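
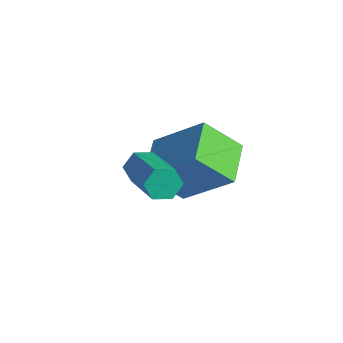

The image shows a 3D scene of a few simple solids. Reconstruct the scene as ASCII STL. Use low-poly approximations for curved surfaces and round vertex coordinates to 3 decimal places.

solid 
facet normal -0.824 0.346 -0.449
outer loop
vertex 1.604 0.838 3.008
vertex 1.333 0.78 3.46
vertex 1.581 1.237 3.357
endloop
endfacet
facet normal 0.566 0.561 -0.604
outer loop
vertex 1.604 0.838 3.008
vertex 1.581 1.237 3.357
vertex 3.218 0.158 3.888
endloop
endfacet
facet normal 0.566 0.560 -0.605
outer loop
vertex 3.218 0.158 3.888
vertex 1.581 1.237 3.357
vertex 3.196 0.557 4.237
endloop
endfacet
facet normal 0.823 -0.347 0.449
outer loop
vertex 3.218 0.158 3.888
vertex 3.196 0.557 4.237
vertex 2.947 0.1 4.34
endloop
endfacet
facet normal -0.825 0.347 -0.447
outer loop
vertex 1.581 1.237 3.357
vertex 1.333 0.78 3.46
vertex 1.311 1.178 3.809
endloop
endfacet
facet normal 0.246 0.931 0.268
outer loop
vertex 1.581 1.237 3.357
vertex 1.311 1.178 3.809
vertex 3.196 0.557 4.237
endloop
endfacet
facet normal 0.246 0.931 0.269
outer loop
vertex 3.196 0.557 4.237
vertex 1.311 1.178 3.809
vertex 2.925 0.498 4.689
endloop
endfacet
facet normal 0.823 -0.348 0.448
outer loop
vertex 3.196 0.557 4.237
vertex 2.925 0.498 4.689
vertex 2.947 0.1 4.34
endloop
endfacet
facet normal -0.823 0.348 -0.449
outer loop
vertex 1.311 1.178 3.809
vertex 1.333 0.78 3.46
vertex 1.062 0.722 3.912
endloop
endfacet
facet normal -0.319 0.371 0.872
outer loop
vertex 1.311 1.178 3.809
vertex 1.062 0.722 3.912
vertex 2.925 0.498 4.689
endloop
endfacet
facet normal -0.319 0.371 0.872
outer loop
vertex 2.925 0.498 4.689
vertex 1.062 0.722 3.912
vertex 2.676 0.042 4.792
endloop
endfacet
facet normal 0.823 -0.348 0.449
outer loop
vertex 2.925 0.498 4.689
vertex 2.676 0.042 4.792
vertex 2.947 0.1 4.34
endloop
endfacet
facet normal -0.823 0.347 -0.449
outer loop
vertex 1.062 0.722 3.912
vertex 1.333 0.78 3.46
vertex 1.084 0.323 3.563
endloop
endfacet
facet normal -0.566 -0.560 0.605
outer loop
vertex 1.062 0.722 3.912
vertex 1.084 0.323 3.563
vertex 2.676 0.042 4.792
endloop
endfacet
facet normal -0.566 -0.561 0.604
outer loop
vertex 2.676 0.042 4.792
vertex 1.084 0.323 3.563
vertex 2.699 -0.357 4.443
endloop
endfacet
facet normal 0.824 -0.346 0.449
outer loop
vertex 2.676 0.042 4.792
vertex 2.699 -0.357 4.443
vertex 2.947 0.1 4.34
endloop
endfacet
facet normal -0.823 0.348 -0.448
outer loop
vertex 1.084 0.323 3.563
vertex 1.333 0.78 3.46
vertex 1.355 0.382 3.111
endloop
endfacet
facet normal -0.246 -0.931 -0.269
outer loop
vertex 1.084 0.323 3.563
vertex 1.355 0.382 3.111
vertex 2.699 -0.357 4.443
endloop
endfacet
facet normal -0.246 -0.931 -0.269
outer loop
vertex 2.699 -0.357 4.443
vertex 1.355 0.382 3.111
vertex 2.969 -0.298 3.991
endloop
endfacet
facet normal 0.825 -0.347 0.447
outer loop
vertex 2.699 -0.357 4.443
vertex 2.969 -0.298 3.991
vertex 2.947 0.1 4.34
endloop
endfacet
facet normal -0.823 0.348 -0.449
outer loop
vertex 1.355 0.382 3.111
vertex 1.333 0.78 3.46
vertex 1.604 0.838 3.008
endloop
endfacet
facet normal 0.319 -0.371 -0.872
outer loop
vertex 1.355 0.382 3.111
vertex 1.604 0.838 3.008
vertex 2.969 -0.298 3.991
endloop
endfacet
facet normal 0.319 -0.371 -0.872
outer loop
vertex 2.969 -0.298 3.991
vertex 1.604 0.838 3.008
vertex 3.218 0.158 3.888
endloop
endfacet
facet normal 0.823 -0.348 0.449
outer loop
vertex 2.969 -0.298 3.991
vertex 3.218 0.158 3.888
vertex 2.947 0.1 4.34
endloop
endfacet
facet normal -0.441 -0.550 0.709
outer loop
vertex 1.834 2.199 3.253
vertex 1.005 3.28 3.577
vertex 0.484 1.564 1.921
endloop
endfacet
facet normal 0.591 -0.773 -0.231
outer loop
vertex 1.155 2.4 0.843
vertex 1.834 2.199 3.253
vertex 0.484 1.564 1.921
endloop
endfacet
facet normal -0.442 -0.550 0.709
outer loop
vertex 0.484 1.564 1.921
vertex 1.005 3.28 3.577
vertex -0.344 2.645 2.244
endloop
endfacet
facet normal -0.675 -0.318 -0.666
outer loop
vertex -0.344 2.645 2.244
vertex 1.155 2.4 0.843
vertex 0.484 1.564 1.921
endloop
endfacet
facet normal 0.675 0.318 0.666
outer loop
vertex 1.834 2.199 3.253
vertex 1.676 4.116 2.499
vertex 1.005 3.28 3.577
endloop
endfacet
facet normal 0.592 -0.772 -0.231
outer loop
vertex 2.504 3.035 2.176
vertex 1.834 2.199 3.253
vertex 1.155 2.4 0.843
endloop
endfacet
facet normal 0.675 0.318 0.666
outer loop
vertex 2.504 3.035 2.176
vertex 1.676 4.116 2.499
vertex 1.834 2.199 3.253
endloop
endfacet
facet normal -0.592 0.772 0.231
outer loop
vertex 1.005 3.28 3.577
vertex 1.676 4.116 2.499
vertex -0.344 2.645 2.244
endloop
endfacet
facet normal -0.675 -0.318 -0.666
outer loop
vertex 0.326 3.481 1.167
vertex 1.155 2.4 0.843
vertex -0.344 2.645 2.244
endloop
endfacet
facet normal -0.592 0.772 0.231
outer loop
vertex -0.344 2.645 2.244
vertex 1.676 4.116 2.499
vertex 0.326 3.481 1.167
endloop
endfacet
facet normal 0.441 0.551 -0.709
outer loop
vertex 0.326 3.481 1.167
vertex 2.504 3.035 2.176
vertex 1.155 2.4 0.843
endloop
endfacet
facet normal 0.441 0.550 -0.709
outer loop
vertex 1.676 4.116 2.499
vertex 2.504 3.035 2.176
vertex 0.326 3.481 1.167
endloop
endfacet

endsolid


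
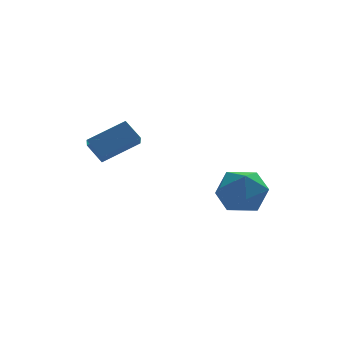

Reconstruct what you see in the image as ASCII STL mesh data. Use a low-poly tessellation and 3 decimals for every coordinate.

solid 
facet normal 0.128 0.806 0.578
outer loop
vertex 2.929 -2.687 -3.065
vertex 2.393 -3.163 -2.282
vertex 3.446 -3.28 -2.352
endloop
endfacet
facet normal 0.671 0.731 0.122
outer loop
vertex 2.929 -2.687 -3.065
vertex 3.446 -3.28 -2.352
vertex 3.702 -3.344 -3.381
endloop
endfacet
facet normal 0.405 0.737 -0.541
outer loop
vertex 2.929 -2.687 -3.065
vertex 3.702 -3.344 -3.381
vertex 2.806 -3.266 -3.946
endloop
endfacet
facet normal -0.302 0.815 -0.494
outer loop
vertex 2.929 -2.687 -3.065
vertex 2.806 -3.266 -3.946
vertex 1.998 -3.154 -3.267
endloop
endfacet
facet normal -0.473 0.858 0.198
outer loop
vertex 2.929 -2.687 -3.065
vertex 1.998 -3.154 -3.267
vertex 2.393 -3.163 -2.282
endloop
endfacet
facet normal 0.968 0.091 0.235
outer loop
vertex 3.702 -3.344 -3.381
vertex 3.446 -3.28 -2.352
vertex 3.642 -4.226 -2.793
endloop
endfacet
facet normal 0.088 0.213 0.973
outer loop
vertex 3.446 -3.28 -2.352
vertex 2.393 -3.163 -2.282
vertex 2.834 -4.114 -2.114
endloop
endfacet
facet normal -0.885 0.299 0.358
outer loop
vertex 2.393 -3.163 -2.282
vertex 1.998 -3.154 -3.267
vertex 1.938 -4.036 -2.679
endloop
endfacet
facet normal -0.608 0.229 -0.761
outer loop
vertex 1.998 -3.154 -3.267
vertex 2.806 -3.266 -3.946
vertex 2.194 -4.1 -3.708
endloop
endfacet
facet normal 0.537 0.101 -0.838
outer loop
vertex 2.806 -3.266 -3.946
vertex 3.702 -3.344 -3.381
vertex 3.247 -4.217 -3.778
endloop
endfacet
facet normal 0.302 -0.815 0.494
outer loop
vertex 2.711 -4.693 -2.995
vertex 3.642 -4.226 -2.793
vertex 2.834 -4.114 -2.114
endloop
endfacet
facet normal -0.405 -0.737 0.541
outer loop
vertex 2.711 -4.693 -2.995
vertex 2.834 -4.114 -2.114
vertex 1.938 -4.036 -2.679
endloop
endfacet
facet normal -0.671 -0.731 -0.122
outer loop
vertex 2.711 -4.693 -2.995
vertex 1.938 -4.036 -2.679
vertex 2.194 -4.1 -3.708
endloop
endfacet
facet normal -0.128 -0.806 -0.578
outer loop
vertex 2.711 -4.693 -2.995
vertex 2.194 -4.1 -3.708
vertex 3.247 -4.217 -3.778
endloop
endfacet
facet normal 0.473 -0.858 -0.198
outer loop
vertex 2.711 -4.693 -2.995
vertex 3.247 -4.217 -3.778
vertex 3.642 -4.226 -2.793
endloop
endfacet
facet normal 0.608 -0.229 0.761
outer loop
vertex 2.834 -4.114 -2.114
vertex 3.642 -4.226 -2.793
vertex 3.446 -3.28 -2.352
endloop
endfacet
facet normal -0.537 -0.101 0.838
outer loop
vertex 1.938 -4.036 -2.679
vertex 2.834 -4.114 -2.114
vertex 2.393 -3.163 -2.282
endloop
endfacet
facet normal -0.968 -0.091 -0.235
outer loop
vertex 2.194 -4.1 -3.708
vertex 1.938 -4.036 -2.679
vertex 1.998 -3.154 -3.267
endloop
endfacet
facet normal -0.088 -0.213 -0.973
outer loop
vertex 3.247 -4.217 -3.778
vertex 2.194 -4.1 -3.708
vertex 2.806 -3.266 -3.946
endloop
endfacet
facet normal 0.885 -0.299 -0.358
outer loop
vertex 3.642 -4.226 -2.793
vertex 3.247 -4.217 -3.778
vertex 3.702 -3.344 -3.381
endloop
endfacet
facet normal -0.448 0.597 0.666
outer loop
vertex -2.159 -1.039 -1.175
vertex -0.708 -0.732 -0.474
vertex -2.046 -0.368 -1.701
endloop
endfacet
facet normal -0.885 -0.186 -0.428
outer loop
vertex -1.612 -0.948 -2.346
vertex -2.159 -1.039 -1.175
vertex -2.046 -0.368 -1.701
endloop
endfacet
facet normal -0.448 0.597 0.665
outer loop
vertex -2.046 -0.368 -1.701
vertex -0.708 -0.732 -0.474
vertex -0.596 -0.062 -1.0
endloop
endfacet
facet normal 0.132 0.780 -0.612
outer loop
vertex -0.596 -0.062 -1.0
vertex -1.612 -0.948 -2.346
vertex -2.046 -0.368 -1.701
endloop
endfacet
facet normal -0.131 -0.779 0.613
outer loop
vertex -2.159 -1.039 -1.175
vertex -0.274 -1.312 -1.119
vertex -0.708 -0.732 -0.474
endloop
endfacet
facet normal -0.884 -0.188 -0.428
outer loop
vertex -1.724 -1.618 -1.82
vertex -2.159 -1.039 -1.175
vertex -1.612 -0.948 -2.346
endloop
endfacet
facet normal -0.131 -0.780 0.612
outer loop
vertex -1.724 -1.618 -1.82
vertex -0.274 -1.312 -1.119
vertex -2.159 -1.039 -1.175
endloop
endfacet
facet normal 0.885 0.187 0.427
outer loop
vertex -0.708 -0.732 -0.474
vertex -0.274 -1.312 -1.119
vertex -0.596 -0.062 -1.0
endloop
endfacet
facet normal 0.131 0.780 -0.612
outer loop
vertex -0.161 -0.641 -1.645
vertex -1.612 -0.948 -2.346
vertex -0.596 -0.062 -1.0
endloop
endfacet
facet normal 0.884 0.187 0.428
outer loop
vertex -0.596 -0.062 -1.0
vertex -0.274 -1.312 -1.119
vertex -0.161 -0.641 -1.645
endloop
endfacet
facet normal 0.448 -0.597 -0.665
outer loop
vertex -0.161 -0.641 -1.645
vertex -1.724 -1.618 -1.82
vertex -1.612 -0.948 -2.346
endloop
endfacet
facet normal 0.448 -0.597 -0.666
outer loop
vertex -0.274 -1.312 -1.119
vertex -1.724 -1.618 -1.82
vertex -0.161 -0.641 -1.645
endloop
endfacet

endsolid


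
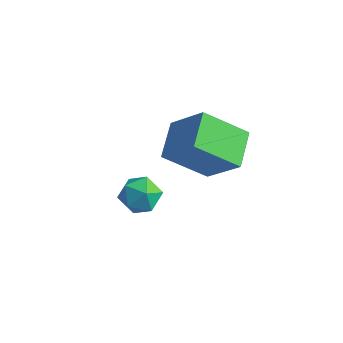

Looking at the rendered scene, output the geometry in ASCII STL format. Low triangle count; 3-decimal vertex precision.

solid 
facet normal 0.447 0.853 -0.270
outer loop
vertex 1.193 -2.462 -2.308
vertex 0.745 -2.061 -1.782
vertex 1.451 -2.36 -1.559
endloop
endfacet
facet normal 0.889 0.299 -0.347
outer loop
vertex 1.193 -2.462 -2.308
vertex 1.451 -2.36 -1.559
vertex 1.547 -3.066 -1.921
endloop
endfacet
facet normal 0.584 -0.166 -0.794
outer loop
vertex 1.193 -2.462 -2.308
vertex 1.547 -3.066 -1.921
vertex 0.899 -3.203 -2.369
endloop
endfacet
facet normal -0.047 0.100 -0.994
outer loop
vertex 1.193 -2.462 -2.308
vertex 0.899 -3.203 -2.369
vertex 0.404 -2.582 -2.283
endloop
endfacet
facet normal -0.132 0.731 -0.670
outer loop
vertex 1.193 -2.462 -2.308
vertex 0.404 -2.582 -2.283
vertex 0.745 -2.061 -1.782
endloop
endfacet
facet normal 0.957 -0.019 0.290
outer loop
vertex 1.547 -3.066 -1.921
vertex 1.451 -2.36 -1.559
vertex 1.316 -3.038 -1.157
endloop
endfacet
facet normal 0.241 0.878 0.414
outer loop
vertex 1.451 -2.36 -1.559
vertex 0.745 -2.061 -1.782
vertex 0.821 -2.417 -1.071
endloop
endfacet
facet normal -0.694 0.680 -0.235
outer loop
vertex 0.745 -2.061 -1.782
vertex 0.404 -2.582 -2.283
vertex 0.173 -2.554 -1.519
endloop
endfacet
facet normal -0.557 -0.339 -0.758
outer loop
vertex 0.404 -2.582 -2.283
vertex 0.899 -3.203 -2.369
vertex 0.269 -3.26 -1.881
endloop
endfacet
facet normal 0.464 -0.771 -0.436
outer loop
vertex 0.899 -3.203 -2.369
vertex 1.547 -3.066 -1.921
vertex 0.975 -3.559 -1.658
endloop
endfacet
facet normal 0.047 -0.100 0.994
outer loop
vertex 0.527 -3.158 -1.132
vertex 1.316 -3.038 -1.157
vertex 0.821 -2.417 -1.071
endloop
endfacet
facet normal -0.584 0.166 0.794
outer loop
vertex 0.527 -3.158 -1.132
vertex 0.821 -2.417 -1.071
vertex 0.173 -2.554 -1.519
endloop
endfacet
facet normal -0.889 -0.299 0.347
outer loop
vertex 0.527 -3.158 -1.132
vertex 0.173 -2.554 -1.519
vertex 0.269 -3.26 -1.881
endloop
endfacet
facet normal -0.447 -0.853 0.270
outer loop
vertex 0.527 -3.158 -1.132
vertex 0.269 -3.26 -1.881
vertex 0.975 -3.559 -1.658
endloop
endfacet
facet normal 0.132 -0.731 0.670
outer loop
vertex 0.527 -3.158 -1.132
vertex 0.975 -3.559 -1.658
vertex 1.316 -3.038 -1.157
endloop
endfacet
facet normal 0.557 0.339 0.758
outer loop
vertex 0.821 -2.417 -1.071
vertex 1.316 -3.038 -1.157
vertex 1.451 -2.36 -1.559
endloop
endfacet
facet normal -0.464 0.771 0.436
outer loop
vertex 0.173 -2.554 -1.519
vertex 0.821 -2.417 -1.071
vertex 0.745 -2.061 -1.782
endloop
endfacet
facet normal -0.957 0.019 -0.290
outer loop
vertex 0.269 -3.26 -1.881
vertex 0.173 -2.554 -1.519
vertex 0.404 -2.582 -2.283
endloop
endfacet
facet normal -0.241 -0.878 -0.414
outer loop
vertex 0.975 -3.559 -1.658
vertex 0.269 -3.26 -1.881
vertex 0.899 -3.203 -2.369
endloop
endfacet
facet normal 0.694 -0.680 0.235
outer loop
vertex 1.316 -3.038 -1.157
vertex 0.975 -3.559 -1.658
vertex 1.547 -3.066 -1.921
endloop
endfacet
facet normal -0.698 -0.051 -0.714
outer loop
vertex -0.218 -0.432 -2.252
vertex -0.837 0.845 -1.738
vertex 0.944 0.619 -3.464
endloop
endfacet
facet normal 0.410 -0.846 -0.341
outer loop
vertex 2.257 0.715 -2.122
vertex -0.218 -0.432 -2.252
vertex 0.944 0.619 -3.464
endloop
endfacet
facet normal -0.698 -0.051 -0.714
outer loop
vertex 0.944 0.619 -3.464
vertex -0.837 0.845 -1.738
vertex 0.325 1.896 -2.95
endloop
endfacet
facet normal 0.587 0.531 -0.612
outer loop
vertex 0.325 1.896 -2.95
vertex 2.257 0.715 -2.122
vertex 0.944 0.619 -3.464
endloop
endfacet
facet normal -0.587 -0.531 0.612
outer loop
vertex -0.218 -0.432 -2.252
vertex 0.476 0.941 -0.396
vertex -0.837 0.845 -1.738
endloop
endfacet
facet normal 0.410 -0.846 -0.341
outer loop
vertex 1.095 -0.336 -0.91
vertex -0.218 -0.432 -2.252
vertex 2.257 0.715 -2.122
endloop
endfacet
facet normal -0.587 -0.531 0.612
outer loop
vertex 1.095 -0.336 -0.91
vertex 0.476 0.941 -0.396
vertex -0.218 -0.432 -2.252
endloop
endfacet
facet normal -0.410 0.846 0.341
outer loop
vertex -0.837 0.845 -1.738
vertex 0.476 0.941 -0.396
vertex 0.325 1.896 -2.95
endloop
endfacet
facet normal 0.587 0.531 -0.612
outer loop
vertex 1.638 1.992 -1.608
vertex 2.257 0.715 -2.122
vertex 0.325 1.896 -2.95
endloop
endfacet
facet normal -0.410 0.846 0.341
outer loop
vertex 0.325 1.896 -2.95
vertex 0.476 0.941 -0.396
vertex 1.638 1.992 -1.608
endloop
endfacet
facet normal 0.698 0.051 0.714
outer loop
vertex 1.638 1.992 -1.608
vertex 1.095 -0.336 -0.91
vertex 2.257 0.715 -2.122
endloop
endfacet
facet normal 0.698 0.051 0.714
outer loop
vertex 0.476 0.941 -0.396
vertex 1.095 -0.336 -0.91
vertex 1.638 1.992 -1.608
endloop
endfacet

endsolid


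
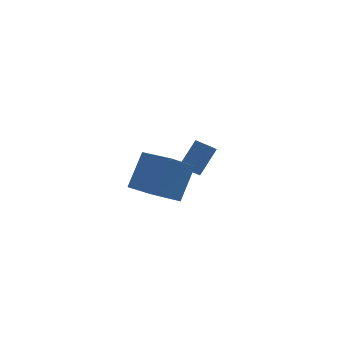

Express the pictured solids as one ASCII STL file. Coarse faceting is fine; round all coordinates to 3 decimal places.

solid 
facet normal -0.719 0.670 0.185
outer loop
vertex 2.331 3.732 1.722
vertex 2.708 4.303 1.121
vertex 1.315 3.007 0.398
endloop
endfacet
facet normal -0.414 -0.626 0.661
outer loop
vertex 2.012 2.357 0.219
vertex 2.331 3.732 1.722
vertex 1.315 3.007 0.398
endloop
endfacet
facet normal -0.719 0.670 0.185
outer loop
vertex 1.315 3.007 0.398
vertex 2.708 4.303 1.121
vertex 1.691 3.577 -0.203
endloop
endfacet
facet normal -0.559 -0.399 -0.727
outer loop
vertex 1.691 3.577 -0.203
vertex 2.012 2.357 0.219
vertex 1.315 3.007 0.398
endloop
endfacet
facet normal 0.558 0.398 0.728
outer loop
vertex 2.331 3.732 1.722
vertex 3.405 3.653 0.942
vertex 2.708 4.303 1.121
endloop
endfacet
facet normal -0.413 -0.627 0.661
outer loop
vertex 3.029 3.083 1.543
vertex 2.331 3.732 1.722
vertex 2.012 2.357 0.219
endloop
endfacet
facet normal 0.558 0.399 0.728
outer loop
vertex 3.029 3.083 1.543
vertex 3.405 3.653 0.942
vertex 2.331 3.732 1.722
endloop
endfacet
facet normal 0.414 0.626 -0.661
outer loop
vertex 2.708 4.303 1.121
vertex 3.405 3.653 0.942
vertex 1.691 3.577 -0.203
endloop
endfacet
facet normal -0.557 -0.399 -0.728
outer loop
vertex 2.389 2.928 -0.382
vertex 2.012 2.357 0.219
vertex 1.691 3.577 -0.203
endloop
endfacet
facet normal 0.413 0.627 -0.660
outer loop
vertex 1.691 3.577 -0.203
vertex 3.405 3.653 0.942
vertex 2.389 2.928 -0.382
endloop
endfacet
facet normal 0.719 -0.670 -0.185
outer loop
vertex 2.389 2.928 -0.382
vertex 3.029 3.083 1.543
vertex 2.012 2.357 0.219
endloop
endfacet
facet normal 0.719 -0.670 -0.185
outer loop
vertex 3.405 3.653 0.942
vertex 3.029 3.083 1.543
vertex 2.389 2.928 -0.382
endloop
endfacet
facet normal -0.521 0.813 -0.258
outer loop
vertex -2.23 -2.132 3.024
vertex -1.309 -1.044 4.593
vertex -1.04 -1.688 2.018
endloop
endfacet
facet normal -0.434 -0.513 -0.740
outer loop
vertex 0.029 -3.356 2.547
vertex -2.23 -2.132 3.024
vertex -1.04 -1.688 2.018
endloop
endfacet
facet normal -0.521 0.814 -0.258
outer loop
vertex -1.04 -1.688 2.018
vertex -1.309 -1.044 4.593
vertex -0.119 -0.601 3.587
endloop
endfacet
facet normal 0.735 0.274 -0.621
outer loop
vertex -0.119 -0.601 3.587
vertex 0.029 -3.356 2.547
vertex -1.04 -1.688 2.018
endloop
endfacet
facet normal -0.734 -0.274 0.621
outer loop
vertex -2.23 -2.132 3.024
vertex -0.24 -2.712 5.122
vertex -1.309 -1.044 4.593
endloop
endfacet
facet normal -0.434 -0.513 -0.740
outer loop
vertex -1.161 -3.799 3.553
vertex -2.23 -2.132 3.024
vertex 0.029 -3.356 2.547
endloop
endfacet
facet normal -0.734 -0.274 0.621
outer loop
vertex -1.161 -3.799 3.553
vertex -0.24 -2.712 5.122
vertex -2.23 -2.132 3.024
endloop
endfacet
facet normal 0.435 0.513 0.740
outer loop
vertex -1.309 -1.044 4.593
vertex -0.24 -2.712 5.122
vertex -0.119 -0.601 3.587
endloop
endfacet
facet normal 0.734 0.274 -0.621
outer loop
vertex 0.95 -2.268 4.116
vertex 0.029 -3.356 2.547
vertex -0.119 -0.601 3.587
endloop
endfacet
facet normal 0.434 0.513 0.740
outer loop
vertex -0.119 -0.601 3.587
vertex -0.24 -2.712 5.122
vertex 0.95 -2.268 4.116
endloop
endfacet
facet normal 0.521 -0.813 0.258
outer loop
vertex 0.95 -2.268 4.116
vertex -1.161 -3.799 3.553
vertex 0.029 -3.356 2.547
endloop
endfacet
facet normal 0.521 -0.814 0.258
outer loop
vertex -0.24 -2.712 5.122
vertex -1.161 -3.799 3.553
vertex 0.95 -2.268 4.116
endloop
endfacet

endsolid


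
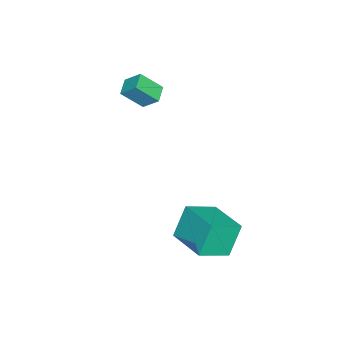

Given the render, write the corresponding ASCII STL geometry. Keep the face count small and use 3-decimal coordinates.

solid 
facet normal -0.951 -0.133 0.278
outer loop
vertex -3.382 -2.327 3.977
vertex -3.295 -1.587 4.629
vertex -3.772 -1.469 3.054
endloop
endfacet
facet normal -0.088 -0.748 -0.658
outer loop
vertex -2.945 -1.353 2.811
vertex -3.382 -2.327 3.977
vertex -3.772 -1.469 3.054
endloop
endfacet
facet normal -0.951 -0.133 0.278
outer loop
vertex -3.772 -1.469 3.054
vertex -3.295 -1.587 4.629
vertex -3.685 -0.728 3.705
endloop
endfacet
facet normal -0.297 0.650 -0.700
outer loop
vertex -3.685 -0.728 3.705
vertex -2.945 -1.353 2.811
vertex -3.772 -1.469 3.054
endloop
endfacet
facet normal 0.297 -0.651 0.699
outer loop
vertex -3.382 -2.327 3.977
vertex -2.468 -1.471 4.386
vertex -3.295 -1.587 4.629
endloop
endfacet
facet normal -0.089 -0.748 -0.658
outer loop
vertex -2.555 -2.212 3.735
vertex -3.382 -2.327 3.977
vertex -2.945 -1.353 2.811
endloop
endfacet
facet normal 0.295 -0.650 0.700
outer loop
vertex -2.555 -2.212 3.735
vertex -2.468 -1.471 4.386
vertex -3.382 -2.327 3.977
endloop
endfacet
facet normal 0.088 0.748 0.658
outer loop
vertex -3.295 -1.587 4.629
vertex -2.468 -1.471 4.386
vertex -3.685 -0.728 3.705
endloop
endfacet
facet normal -0.295 0.651 -0.699
outer loop
vertex -2.858 -0.613 3.463
vertex -2.945 -1.353 2.811
vertex -3.685 -0.728 3.705
endloop
endfacet
facet normal 0.089 0.748 0.658
outer loop
vertex -3.685 -0.728 3.705
vertex -2.468 -1.471 4.386
vertex -2.858 -0.613 3.463
endloop
endfacet
facet normal 0.951 0.133 -0.278
outer loop
vertex -2.858 -0.613 3.463
vertex -2.555 -2.212 3.735
vertex -2.945 -1.353 2.811
endloop
endfacet
facet normal 0.951 0.133 -0.278
outer loop
vertex -2.468 -1.471 4.386
vertex -2.555 -2.212 3.735
vertex -2.858 -0.613 3.463
endloop
endfacet
facet normal -0.685 0.582 -0.438
outer loop
vertex 0.218 2.978 0.153
vertex 1.338 4.459 0.371
vertex 0.874 2.689 -1.255
endloop
endfacet
facet normal -0.599 -0.792 -0.116
outer loop
vertex 1.942 1.781 -0.571
vertex 0.218 2.978 0.153
vertex 0.874 2.689 -1.255
endloop
endfacet
facet normal -0.685 0.582 -0.438
outer loop
vertex 0.874 2.689 -1.255
vertex 1.338 4.459 0.371
vertex 1.994 4.17 -1.037
endloop
endfacet
facet normal 0.415 -0.183 -0.891
outer loop
vertex 1.994 4.17 -1.037
vertex 1.942 1.781 -0.571
vertex 0.874 2.689 -1.255
endloop
endfacet
facet normal -0.415 0.183 0.891
outer loop
vertex 0.218 2.978 0.153
vertex 2.406 3.551 1.055
vertex 1.338 4.459 0.371
endloop
endfacet
facet normal -0.599 -0.792 -0.116
outer loop
vertex 1.286 2.07 0.837
vertex 0.218 2.978 0.153
vertex 1.942 1.781 -0.571
endloop
endfacet
facet normal -0.415 0.183 0.891
outer loop
vertex 1.286 2.07 0.837
vertex 2.406 3.551 1.055
vertex 0.218 2.978 0.153
endloop
endfacet
facet normal 0.599 0.792 0.116
outer loop
vertex 1.338 4.459 0.371
vertex 2.406 3.551 1.055
vertex 1.994 4.17 -1.037
endloop
endfacet
facet normal 0.415 -0.183 -0.891
outer loop
vertex 3.062 3.262 -0.353
vertex 1.942 1.781 -0.571
vertex 1.994 4.17 -1.037
endloop
endfacet
facet normal 0.599 0.792 0.116
outer loop
vertex 1.994 4.17 -1.037
vertex 2.406 3.551 1.055
vertex 3.062 3.262 -0.353
endloop
endfacet
facet normal 0.685 -0.582 0.438
outer loop
vertex 3.062 3.262 -0.353
vertex 1.286 2.07 0.837
vertex 1.942 1.781 -0.571
endloop
endfacet
facet normal 0.685 -0.582 0.438
outer loop
vertex 2.406 3.551 1.055
vertex 1.286 2.07 0.837
vertex 3.062 3.262 -0.353
endloop
endfacet

endsolid


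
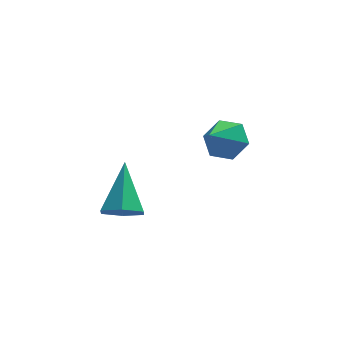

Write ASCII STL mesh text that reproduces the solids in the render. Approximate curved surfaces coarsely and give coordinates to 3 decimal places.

solid 
facet normal 0.479 0.599 -0.642
outer loop
vertex 3.079 2.203 0.434
vertex 2.518 2.002 -0.172
vertex 2.372 2.666 0.339
endloop
endfacet
facet normal 0.029 0.243 0.970
outer loop
vertex 3.079 2.203 0.434
vertex 2.372 2.666 0.339
vertex 1.842 1.158 0.732
endloop
endfacet
facet normal 0.479 0.599 -0.642
outer loop
vertex 2.372 2.666 0.339
vertex 2.518 2.002 -0.172
vertex 1.811 2.465 -0.267
endloop
endfacet
facet normal -0.735 0.401 0.547
outer loop
vertex 2.372 2.666 0.339
vertex 1.811 2.465 -0.267
vertex 1.842 1.158 0.732
endloop
endfacet
facet normal 0.479 0.600 -0.641
outer loop
vertex 1.811 2.465 -0.267
vertex 2.518 2.002 -0.172
vertex 1.957 1.802 -0.778
endloop
endfacet
facet normal -0.985 -0.120 -0.126
outer loop
vertex 1.811 2.465 -0.267
vertex 1.957 1.802 -0.778
vertex 1.842 1.158 0.732
endloop
endfacet
facet normal 0.479 0.599 -0.641
outer loop
vertex 1.957 1.802 -0.778
vertex 2.518 2.002 -0.172
vertex 2.663 1.339 -0.683
endloop
endfacet
facet normal -0.472 -0.797 -0.376
outer loop
vertex 1.957 1.802 -0.778
vertex 2.663 1.339 -0.683
vertex 1.842 1.158 0.732
endloop
endfacet
facet normal 0.479 0.599 -0.641
outer loop
vertex 2.663 1.339 -0.683
vertex 2.518 2.002 -0.172
vertex 3.224 1.539 -0.077
endloop
endfacet
facet normal 0.291 -0.956 0.046
outer loop
vertex 2.663 1.339 -0.683
vertex 3.224 1.539 -0.077
vertex 1.842 1.158 0.732
endloop
endfacet
facet normal 0.479 0.599 -0.642
outer loop
vertex 3.224 1.539 -0.077
vertex 2.518 2.002 -0.172
vertex 3.079 2.203 0.434
endloop
endfacet
facet normal 0.541 -0.435 0.719
outer loop
vertex 3.224 1.539 -0.077
vertex 3.079 2.203 0.434
vertex 1.842 1.158 0.732
endloop
endfacet
facet normal -0.107 -0.734 -0.671
outer loop
vertex -0.578 -2.019 -0.526
vertex -1.264 -2.195 -0.224
vertex -1.215 -1.68 -0.795
endloop
endfacet
facet normal 0.557 0.727 -0.401
outer loop
vertex -0.578 -2.019 -0.526
vertex -1.215 -1.68 -0.795
vertex -1.056 -0.765 1.084
endloop
endfacet
facet normal -0.106 -0.734 -0.671
outer loop
vertex -1.215 -1.68 -0.795
vertex -1.264 -2.195 -0.224
vertex -1.901 -1.857 -0.493
endloop
endfacet
facet normal -0.384 0.843 -0.378
outer loop
vertex -1.215 -1.68 -0.795
vertex -1.901 -1.857 -0.493
vertex -1.056 -0.765 1.084
endloop
endfacet
facet normal -0.106 -0.734 -0.671
outer loop
vertex -1.901 -1.857 -0.493
vertex -1.264 -2.195 -0.224
vertex -1.95 -2.372 0.078
endloop
endfacet
facet normal -0.904 0.353 0.240
outer loop
vertex -1.901 -1.857 -0.493
vertex -1.95 -2.372 0.078
vertex -1.056 -0.765 1.084
endloop
endfacet
facet normal -0.106 -0.733 -0.672
outer loop
vertex -1.95 -2.372 0.078
vertex -1.264 -2.195 -0.224
vertex -1.312 -2.71 0.346
endloop
endfacet
facet normal -0.486 -0.253 0.837
outer loop
vertex -1.95 -2.372 0.078
vertex -1.312 -2.71 0.346
vertex -1.056 -0.765 1.084
endloop
endfacet
facet normal -0.108 -0.733 -0.671
outer loop
vertex -1.312 -2.71 0.346
vertex -1.264 -2.195 -0.224
vertex -0.626 -2.534 0.044
endloop
endfacet
facet normal 0.452 -0.368 0.813
outer loop
vertex -1.312 -2.71 0.346
vertex -0.626 -2.534 0.044
vertex -1.056 -0.765 1.084
endloop
endfacet
facet normal -0.108 -0.733 -0.671
outer loop
vertex -0.626 -2.534 0.044
vertex -1.264 -2.195 -0.224
vertex -0.578 -2.019 -0.526
endloop
endfacet
facet normal 0.973 0.123 0.193
outer loop
vertex -0.626 -2.534 0.044
vertex -0.578 -2.019 -0.526
vertex -1.056 -0.765 1.084
endloop
endfacet

endsolid


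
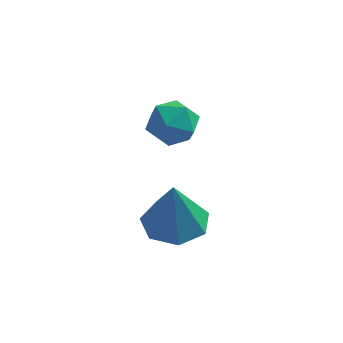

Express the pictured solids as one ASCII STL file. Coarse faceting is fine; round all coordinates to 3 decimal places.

solid 
facet normal 0.012 0.126 -0.992
outer loop
vertex 1.56 -1.454 1.373
vertex 0.661 -1.019 1.417
vertex 1.563 -0.593 1.482
endloop
endfacet
facet normal 0.887 -0.061 0.458
outer loop
vertex 1.56 -1.454 1.373
vertex 1.563 -0.593 1.482
vertex 0.639 -1.241 3.183
endloop
endfacet
facet normal 0.013 0.124 -0.992
outer loop
vertex 1.563 -0.593 1.482
vertex 0.661 -1.019 1.417
vertex 0.887 -0.053 1.541
endloop
endfacet
facet normal 0.553 0.633 0.542
outer loop
vertex 1.563 -0.593 1.482
vertex 0.887 -0.053 1.541
vertex 0.639 -1.241 3.183
endloop
endfacet
facet normal 0.011 0.125 -0.992
outer loop
vertex 0.887 -0.053 1.541
vertex 0.661 -1.019 1.417
vertex 0.04 -0.24 1.508
endloop
endfacet
facet normal -0.200 0.808 0.554
outer loop
vertex 0.887 -0.053 1.541
vertex 0.04 -0.24 1.508
vertex 0.639 -1.241 3.183
endloop
endfacet
facet normal 0.012 0.125 -0.992
outer loop
vertex 0.04 -0.24 1.508
vertex 0.661 -1.019 1.417
vertex -0.339 -1.013 1.406
endloop
endfacet
facet normal -0.808 0.332 0.487
outer loop
vertex 0.04 -0.24 1.508
vertex -0.339 -1.013 1.406
vertex 0.639 -1.241 3.183
endloop
endfacet
facet normal 0.012 0.125 -0.992
outer loop
vertex -0.339 -1.013 1.406
vertex 0.661 -1.019 1.417
vertex 0.034 -1.791 1.312
endloop
endfacet
facet normal -0.811 -0.436 0.390
outer loop
vertex -0.339 -1.013 1.406
vertex 0.034 -1.791 1.312
vertex 0.639 -1.241 3.183
endloop
endfacet
facet normal 0.013 0.125 -0.992
outer loop
vertex 0.034 -1.791 1.312
vertex 0.661 -1.019 1.417
vertex 0.879 -1.987 1.298
endloop
endfacet
facet normal -0.207 -0.918 0.337
outer loop
vertex 0.034 -1.791 1.312
vertex 0.879 -1.987 1.298
vertex 0.639 -1.241 3.183
endloop
endfacet
facet normal 0.012 0.125 -0.992
outer loop
vertex 0.879 -1.987 1.298
vertex 0.661 -1.019 1.417
vertex 1.56 -1.454 1.373
endloop
endfacet
facet normal 0.548 -0.752 0.367
outer loop
vertex 0.879 -1.987 1.298
vertex 1.56 -1.454 1.373
vertex 0.639 -1.241 3.183
endloop
endfacet
facet normal -0.279 0.958 -0.066
outer loop
vertex 0.301 2.731 2.612
vertex -0.465 2.535 3.007
vertex 0.234 2.772 3.492
endloop
endfacet
facet normal 0.429 0.903 -0.009
outer loop
vertex 0.301 2.731 2.612
vertex 0.234 2.772 3.492
vertex 0.956 2.425 3.118
endloop
endfacet
facet normal 0.663 0.504 -0.554
outer loop
vertex 0.301 2.731 2.612
vertex 0.956 2.425 3.118
vertex 0.702 1.973 2.403
endloop
endfacet
facet normal 0.099 0.313 -0.945
outer loop
vertex 0.301 2.731 2.612
vertex 0.702 1.973 2.403
vertex -0.175 2.041 2.334
endloop
endfacet
facet normal -0.484 0.593 -0.644
outer loop
vertex 0.301 2.731 2.612
vertex -0.175 2.041 2.334
vertex -0.465 2.535 3.007
endloop
endfacet
facet normal 0.577 0.557 0.598
outer loop
vertex 0.956 2.425 3.118
vertex 0.234 2.772 3.492
vertex 0.595 2.039 3.826
endloop
endfacet
facet normal -0.571 0.645 0.508
outer loop
vertex 0.234 2.772 3.492
vertex -0.465 2.535 3.007
vertex -0.282 2.107 3.757
endloop
endfacet
facet normal -0.901 0.056 -0.429
outer loop
vertex -0.465 2.535 3.007
vertex -0.175 2.041 2.334
vertex -0.536 1.655 3.042
endloop
endfacet
facet normal 0.041 -0.397 -0.917
outer loop
vertex -0.175 2.041 2.334
vertex 0.702 1.973 2.403
vertex 0.186 1.308 2.668
endloop
endfacet
facet normal 0.955 -0.088 -0.283
outer loop
vertex 0.702 1.973 2.403
vertex 0.956 2.425 3.118
vertex 0.885 1.545 3.153
endloop
endfacet
facet normal -0.099 -0.313 0.945
outer loop
vertex 0.119 1.349 3.548
vertex 0.595 2.039 3.826
vertex -0.282 2.107 3.757
endloop
endfacet
facet normal -0.663 -0.504 0.554
outer loop
vertex 0.119 1.349 3.548
vertex -0.282 2.107 3.757
vertex -0.536 1.655 3.042
endloop
endfacet
facet normal -0.429 -0.903 0.009
outer loop
vertex 0.119 1.349 3.548
vertex -0.536 1.655 3.042
vertex 0.186 1.308 2.668
endloop
endfacet
facet normal 0.279 -0.958 0.066
outer loop
vertex 0.119 1.349 3.548
vertex 0.186 1.308 2.668
vertex 0.885 1.545 3.153
endloop
endfacet
facet normal 0.484 -0.593 0.644
outer loop
vertex 0.119 1.349 3.548
vertex 0.885 1.545 3.153
vertex 0.595 2.039 3.826
endloop
endfacet
facet normal -0.041 0.397 0.917
outer loop
vertex -0.282 2.107 3.757
vertex 0.595 2.039 3.826
vertex 0.234 2.772 3.492
endloop
endfacet
facet normal -0.955 0.088 0.283
outer loop
vertex -0.536 1.655 3.042
vertex -0.282 2.107 3.757
vertex -0.465 2.535 3.007
endloop
endfacet
facet normal -0.577 -0.557 -0.598
outer loop
vertex 0.186 1.308 2.668
vertex -0.536 1.655 3.042
vertex -0.175 2.041 2.334
endloop
endfacet
facet normal 0.571 -0.645 -0.508
outer loop
vertex 0.885 1.545 3.153
vertex 0.186 1.308 2.668
vertex 0.702 1.973 2.403
endloop
endfacet
facet normal 0.901 -0.056 0.429
outer loop
vertex 0.595 2.039 3.826
vertex 0.885 1.545 3.153
vertex 0.956 2.425 3.118
endloop
endfacet

endsolid


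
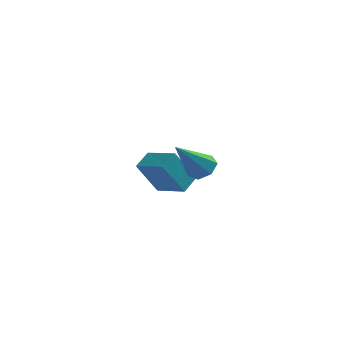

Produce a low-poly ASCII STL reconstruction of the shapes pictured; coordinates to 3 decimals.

solid 
facet normal 0.466 0.482 -0.742
outer loop
vertex 4.045 -3.417 0.053
vertex 3.402 -3.291 -0.269
vertex 3.754 -2.879 0.22
endloop
endfacet
facet normal 0.581 0.062 0.812
outer loop
vertex 4.045 -3.417 0.053
vertex 3.754 -2.879 0.22
vertex 2.438 -4.289 1.269
endloop
endfacet
facet normal 0.465 0.483 -0.742
outer loop
vertex 3.754 -2.879 0.22
vertex 3.402 -3.291 -0.269
vertex 3.198 -2.652 0.019
endloop
endfacet
facet normal -0.033 0.616 0.787
outer loop
vertex 3.754 -2.879 0.22
vertex 3.198 -2.652 0.019
vertex 2.438 -4.289 1.269
endloop
endfacet
facet normal 0.464 0.483 -0.743
outer loop
vertex 3.198 -2.652 0.019
vertex 3.402 -3.291 -0.269
vertex 2.795 -2.906 -0.398
endloop
endfacet
facet normal -0.727 0.597 0.339
outer loop
vertex 3.198 -2.652 0.019
vertex 2.795 -2.906 -0.398
vertex 2.438 -4.289 1.269
endloop
endfacet
facet normal 0.464 0.483 -0.743
outer loop
vertex 2.795 -2.906 -0.398
vertex 3.402 -3.291 -0.269
vertex 2.849 -3.45 -0.718
endloop
endfacet
facet normal -0.981 0.018 -0.195
outer loop
vertex 2.795 -2.906 -0.398
vertex 2.849 -3.45 -0.718
vertex 2.438 -4.289 1.269
endloop
endfacet
facet normal 0.465 0.480 -0.743
outer loop
vertex 2.849 -3.45 -0.718
vertex 3.402 -3.291 -0.269
vertex 3.318 -3.875 -0.699
endloop
endfacet
facet normal -0.602 -0.683 -0.413
outer loop
vertex 2.849 -3.45 -0.718
vertex 3.318 -3.875 -0.699
vertex 2.438 -4.289 1.269
endloop
endfacet
facet normal 0.465 0.481 -0.744
outer loop
vertex 3.318 -3.875 -0.699
vertex 3.402 -3.291 -0.269
vertex 3.851 -3.86 -0.356
endloop
endfacet
facet normal 0.125 -0.981 -0.151
outer loop
vertex 3.318 -3.875 -0.699
vertex 3.851 -3.86 -0.356
vertex 2.438 -4.289 1.269
endloop
endfacet
facet normal 0.466 0.481 -0.742
outer loop
vertex 3.851 -3.86 -0.356
vertex 3.402 -3.291 -0.269
vertex 4.045 -3.417 0.053
endloop
endfacet
facet normal 0.651 -0.649 0.394
outer loop
vertex 3.851 -3.86 -0.356
vertex 4.045 -3.417 0.053
vertex 2.438 -4.289 1.269
endloop
endfacet
facet normal -0.436 -0.268 0.859
outer loop
vertex 1.626 1.431 -1.675
vertex 0.307 2.258 -2.087
vertex 1.235 0.575 -2.141
endloop
endfacet
facet normal 0.819 -0.513 0.256
outer loop
vertex 2.093 1.102 -3.833
vertex 1.626 1.431 -1.675
vertex 1.235 0.575 -2.141
endloop
endfacet
facet normal -0.436 -0.268 0.859
outer loop
vertex 1.235 0.575 -2.141
vertex 0.307 2.258 -2.087
vertex -0.084 1.402 -2.552
endloop
endfacet
facet normal -0.373 -0.815 -0.443
outer loop
vertex -0.084 1.402 -2.552
vertex 2.093 1.102 -3.833
vertex 1.235 0.575 -2.141
endloop
endfacet
facet normal 0.373 0.815 0.443
outer loop
vertex 1.626 1.431 -1.675
vertex 1.165 2.785 -3.779
vertex 0.307 2.258 -2.087
endloop
endfacet
facet normal 0.819 -0.513 0.256
outer loop
vertex 2.484 1.958 -3.368
vertex 1.626 1.431 -1.675
vertex 2.093 1.102 -3.833
endloop
endfacet
facet normal 0.373 0.815 0.443
outer loop
vertex 2.484 1.958 -3.368
vertex 1.165 2.785 -3.779
vertex 1.626 1.431 -1.675
endloop
endfacet
facet normal -0.819 0.513 -0.256
outer loop
vertex 0.307 2.258 -2.087
vertex 1.165 2.785 -3.779
vertex -0.084 1.402 -2.552
endloop
endfacet
facet normal -0.373 -0.815 -0.443
outer loop
vertex 0.774 1.929 -4.245
vertex 2.093 1.102 -3.833
vertex -0.084 1.402 -2.552
endloop
endfacet
facet normal -0.819 0.513 -0.255
outer loop
vertex -0.084 1.402 -2.552
vertex 1.165 2.785 -3.779
vertex 0.774 1.929 -4.245
endloop
endfacet
facet normal 0.436 0.268 -0.859
outer loop
vertex 0.774 1.929 -4.245
vertex 2.484 1.958 -3.368
vertex 2.093 1.102 -3.833
endloop
endfacet
facet normal 0.436 0.268 -0.859
outer loop
vertex 1.165 2.785 -3.779
vertex 2.484 1.958 -3.368
vertex 0.774 1.929 -4.245
endloop
endfacet

endsolid


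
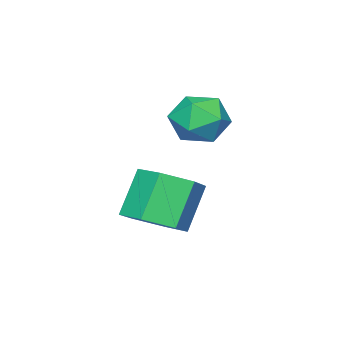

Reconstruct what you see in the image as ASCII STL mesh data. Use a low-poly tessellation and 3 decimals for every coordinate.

solid 
facet normal 0.517 0.024 -0.856
outer loop
vertex 2.998 0.358 -0.685
vertex 2.103 0.102 -1.233
vertex 2.349 1.138 -1.055
endloop
endfacet
facet normal 0.610 0.691 0.387
outer loop
vertex 2.998 0.358 -0.685
vertex 2.349 1.138 -1.055
vertex 2.052 0.315 0.881
endloop
endfacet
facet normal 0.610 0.692 0.387
outer loop
vertex 2.052 0.315 0.881
vertex 2.349 1.138 -1.055
vertex 1.403 1.095 0.51
endloop
endfacet
facet normal -0.517 -0.023 0.856
outer loop
vertex 2.052 0.315 0.881
vertex 1.403 1.095 0.51
vertex 1.157 0.058 0.333
endloop
endfacet
facet normal 0.517 0.024 -0.855
outer loop
vertex 2.349 1.138 -1.055
vertex 2.103 0.102 -1.233
vertex 1.455 0.882 -1.603
endloop
endfacet
facet normal -0.215 0.971 -0.103
outer loop
vertex 2.349 1.138 -1.055
vertex 1.455 0.882 -1.603
vertex 1.403 1.095 0.51
endloop
endfacet
facet normal -0.215 0.971 -0.103
outer loop
vertex 1.403 1.095 0.51
vertex 1.455 0.882 -1.603
vertex 0.508 0.839 -0.038
endloop
endfacet
facet normal -0.517 -0.023 0.856
outer loop
vertex 1.403 1.095 0.51
vertex 0.508 0.839 -0.038
vertex 1.157 0.058 0.333
endloop
endfacet
facet normal 0.517 0.024 -0.856
outer loop
vertex 1.455 0.882 -1.603
vertex 2.103 0.102 -1.233
vertex 1.208 -0.155 -1.781
endloop
endfacet
facet normal -0.825 0.281 -0.491
outer loop
vertex 1.455 0.882 -1.603
vertex 1.208 -0.155 -1.781
vertex 0.508 0.839 -0.038
endloop
endfacet
facet normal -0.825 0.280 -0.491
outer loop
vertex 0.508 0.839 -0.038
vertex 1.208 -0.155 -1.781
vertex 0.262 -0.198 -0.215
endloop
endfacet
facet normal -0.517 -0.023 0.856
outer loop
vertex 0.508 0.839 -0.038
vertex 0.262 -0.198 -0.215
vertex 1.157 0.058 0.333
endloop
endfacet
facet normal 0.517 0.023 -0.856
outer loop
vertex 1.208 -0.155 -1.781
vertex 2.103 0.102 -1.233
vertex 1.857 -0.935 -1.41
endloop
endfacet
facet normal -0.610 -0.692 -0.387
outer loop
vertex 1.208 -0.155 -1.781
vertex 1.857 -0.935 -1.41
vertex 0.262 -0.198 -0.215
endloop
endfacet
facet normal -0.610 -0.691 -0.388
outer loop
vertex 0.262 -0.198 -0.215
vertex 1.857 -0.935 -1.41
vertex 0.911 -0.978 0.155
endloop
endfacet
facet normal -0.517 -0.024 0.856
outer loop
vertex 0.262 -0.198 -0.215
vertex 0.911 -0.978 0.155
vertex 1.157 0.058 0.333
endloop
endfacet
facet normal 0.517 0.023 -0.856
outer loop
vertex 1.857 -0.935 -1.41
vertex 2.103 0.102 -1.233
vertex 2.752 -0.679 -0.862
endloop
endfacet
facet normal 0.215 -0.971 0.103
outer loop
vertex 1.857 -0.935 -1.41
vertex 2.752 -0.679 -0.862
vertex 0.911 -0.978 0.155
endloop
endfacet
facet normal 0.215 -0.971 0.103
outer loop
vertex 0.911 -0.978 0.155
vertex 2.752 -0.679 -0.862
vertex 1.805 -0.722 0.703
endloop
endfacet
facet normal -0.517 -0.024 0.855
outer loop
vertex 0.911 -0.978 0.155
vertex 1.805 -0.722 0.703
vertex 1.157 0.058 0.333
endloop
endfacet
facet normal 0.517 0.023 -0.856
outer loop
vertex 2.752 -0.679 -0.862
vertex 2.103 0.102 -1.233
vertex 2.998 0.358 -0.685
endloop
endfacet
facet normal 0.825 -0.280 0.491
outer loop
vertex 2.752 -0.679 -0.862
vertex 2.998 0.358 -0.685
vertex 1.805 -0.722 0.703
endloop
endfacet
facet normal 0.825 -0.281 0.491
outer loop
vertex 1.805 -0.722 0.703
vertex 2.998 0.358 -0.685
vertex 2.052 0.315 0.881
endloop
endfacet
facet normal -0.517 -0.024 0.856
outer loop
vertex 1.805 -0.722 0.703
vertex 2.052 0.315 0.881
vertex 1.157 0.058 0.333
endloop
endfacet
facet normal -0.419 0.828 0.372
outer loop
vertex -0.812 0.811 2.229
vertex -0.568 0.497 3.203
vertex 0.109 1.086 2.655
endloop
endfacet
facet normal -0.154 0.948 -0.279
outer loop
vertex -0.812 0.811 2.229
vertex 0.109 1.086 2.655
vertex 0.065 0.783 1.65
endloop
endfacet
facet normal -0.468 0.495 -0.732
outer loop
vertex -0.812 0.811 2.229
vertex 0.065 0.783 1.65
vertex -0.64 0.006 1.575
endloop
endfacet
facet normal -0.928 0.095 -0.361
outer loop
vertex -0.812 0.811 2.229
vertex -0.64 0.006 1.575
vertex -1.031 -0.171 2.535
endloop
endfacet
facet normal -0.898 0.301 0.322
outer loop
vertex -0.812 0.811 2.229
vertex -1.031 -0.171 2.535
vertex -0.568 0.497 3.203
endloop
endfacet
facet normal 0.543 0.797 -0.264
outer loop
vertex 0.065 0.783 1.65
vertex 0.109 1.086 2.655
vertex 0.851 0.451 2.265
endloop
endfacet
facet normal 0.114 0.603 0.789
outer loop
vertex 0.109 1.086 2.655
vertex -0.568 0.497 3.203
vertex 0.46 0.274 3.225
endloop
endfacet
facet normal -0.660 -0.251 0.708
outer loop
vertex -0.568 0.497 3.203
vertex -1.031 -0.171 2.535
vertex -0.245 -0.503 3.15
endloop
endfacet
facet normal -0.708 -0.584 -0.396
outer loop
vertex -1.031 -0.171 2.535
vertex -0.64 0.006 1.575
vertex -0.289 -0.806 2.145
endloop
endfacet
facet normal 0.035 0.064 -0.997
outer loop
vertex -0.64 0.006 1.575
vertex 0.065 0.783 1.65
vertex 0.388 -0.217 1.597
endloop
endfacet
facet normal 0.928 -0.095 0.361
outer loop
vertex 0.632 -0.531 2.571
vertex 0.851 0.451 2.265
vertex 0.46 0.274 3.225
endloop
endfacet
facet normal 0.468 -0.495 0.732
outer loop
vertex 0.632 -0.531 2.571
vertex 0.46 0.274 3.225
vertex -0.245 -0.503 3.15
endloop
endfacet
facet normal 0.154 -0.948 0.279
outer loop
vertex 0.632 -0.531 2.571
vertex -0.245 -0.503 3.15
vertex -0.289 -0.806 2.145
endloop
endfacet
facet normal 0.419 -0.828 -0.372
outer loop
vertex 0.632 -0.531 2.571
vertex -0.289 -0.806 2.145
vertex 0.388 -0.217 1.597
endloop
endfacet
facet normal 0.898 -0.301 -0.322
outer loop
vertex 0.632 -0.531 2.571
vertex 0.388 -0.217 1.597
vertex 0.851 0.451 2.265
endloop
endfacet
facet normal 0.708 0.584 0.396
outer loop
vertex 0.46 0.274 3.225
vertex 0.851 0.451 2.265
vertex 0.109 1.086 2.655
endloop
endfacet
facet normal -0.035 -0.064 0.997
outer loop
vertex -0.245 -0.503 3.15
vertex 0.46 0.274 3.225
vertex -0.568 0.497 3.203
endloop
endfacet
facet normal -0.543 -0.797 0.264
outer loop
vertex -0.289 -0.806 2.145
vertex -0.245 -0.503 3.15
vertex -1.031 -0.171 2.535
endloop
endfacet
facet normal -0.114 -0.603 -0.789
outer loop
vertex 0.388 -0.217 1.597
vertex -0.289 -0.806 2.145
vertex -0.64 0.006 1.575
endloop
endfacet
facet normal 0.660 0.251 -0.708
outer loop
vertex 0.851 0.451 2.265
vertex 0.388 -0.217 1.597
vertex 0.065 0.783 1.65
endloop
endfacet

endsolid


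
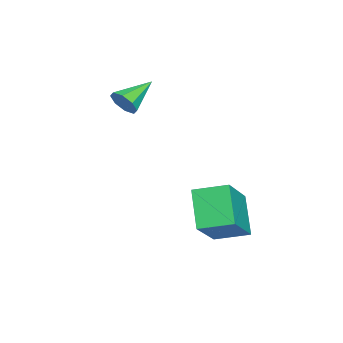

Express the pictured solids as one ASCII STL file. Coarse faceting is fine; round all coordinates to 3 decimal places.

solid 
facet normal 0.750 -0.485 -0.450
outer loop
vertex 0.318 -2.294 3.66
vertex -0.025 -2.349 3.147
vertex 0.376 -1.929 3.363
endloop
endfacet
facet normal 0.336 0.562 0.756
outer loop
vertex 0.318 -2.294 3.66
vertex 0.376 -1.929 3.363
vertex -1.135 -1.631 3.813
endloop
endfacet
facet normal 0.750 -0.485 -0.449
outer loop
vertex 0.376 -1.929 3.363
vertex -0.025 -2.349 3.147
vertex 0.199 -1.81 2.939
endloop
endfacet
facet normal 0.239 0.956 0.169
outer loop
vertex 0.376 -1.929 3.363
vertex 0.199 -1.81 2.939
vertex -1.135 -1.631 3.813
endloop
endfacet
facet normal 0.749 -0.485 -0.451
outer loop
vertex 0.199 -1.81 2.939
vertex -0.025 -2.349 3.147
vertex -0.11 -2.006 2.637
endloop
endfacet
facet normal -0.156 0.894 -0.421
outer loop
vertex 0.199 -1.81 2.939
vertex -0.11 -2.006 2.637
vertex -1.135 -1.631 3.813
endloop
endfacet
facet normal 0.750 -0.484 -0.451
outer loop
vertex -0.11 -2.006 2.637
vertex -0.025 -2.349 3.147
vertex -0.369 -2.404 2.634
endloop
endfacet
facet normal -0.620 0.408 -0.670
outer loop
vertex -0.11 -2.006 2.637
vertex -0.369 -2.404 2.634
vertex -1.135 -1.631 3.813
endloop
endfacet
facet normal 0.749 -0.486 -0.450
outer loop
vertex -0.369 -2.404 2.634
vertex -0.025 -2.349 3.147
vertex -0.427 -2.769 2.931
endloop
endfacet
facet normal -0.877 -0.211 -0.431
outer loop
vertex -0.369 -2.404 2.634
vertex -0.427 -2.769 2.931
vertex -1.135 -1.631 3.813
endloop
endfacet
facet normal 0.749 -0.486 -0.449
outer loop
vertex -0.427 -2.769 2.931
vertex -0.025 -2.349 3.147
vertex -0.25 -2.888 3.355
endloop
endfacet
facet normal -0.780 -0.606 0.156
outer loop
vertex -0.427 -2.769 2.931
vertex -0.25 -2.888 3.355
vertex -1.135 -1.631 3.813
endloop
endfacet
facet normal 0.749 -0.486 -0.450
outer loop
vertex -0.25 -2.888 3.355
vertex -0.025 -2.349 3.147
vertex 0.059 -2.692 3.657
endloop
endfacet
facet normal -0.385 -0.543 0.746
outer loop
vertex -0.25 -2.888 3.355
vertex 0.059 -2.692 3.657
vertex -1.135 -1.631 3.813
endloop
endfacet
facet normal 0.750 -0.485 -0.450
outer loop
vertex 0.059 -2.692 3.657
vertex -0.025 -2.349 3.147
vertex 0.318 -2.294 3.66
endloop
endfacet
facet normal 0.078 -0.058 0.995
outer loop
vertex 0.059 -2.692 3.657
vertex 0.318 -2.294 3.66
vertex -1.135 -1.631 3.813
endloop
endfacet
facet normal -0.624 -0.257 0.738
outer loop
vertex 2.969 0.775 0.745
vertex 2.85 2.016 1.076
vertex 1.301 0.973 -0.597
endloop
endfacet
facet normal 0.092 -0.962 -0.257
outer loop
vertex 2.35 1.404 -1.836
vertex 2.969 0.775 0.745
vertex 1.301 0.973 -0.597
endloop
endfacet
facet normal -0.624 -0.257 0.738
outer loop
vertex 1.301 0.973 -0.597
vertex 2.85 2.016 1.076
vertex 1.182 2.214 -0.266
endloop
endfacet
facet normal -0.776 0.092 -0.625
outer loop
vertex 1.182 2.214 -0.266
vertex 2.35 1.404 -1.836
vertex 1.301 0.973 -0.597
endloop
endfacet
facet normal 0.776 -0.092 0.625
outer loop
vertex 2.969 0.775 0.745
vertex 3.899 2.447 -0.163
vertex 2.85 2.016 1.076
endloop
endfacet
facet normal 0.092 -0.962 -0.257
outer loop
vertex 4.018 1.206 -0.494
vertex 2.969 0.775 0.745
vertex 2.35 1.404 -1.836
endloop
endfacet
facet normal 0.776 -0.092 0.625
outer loop
vertex 4.018 1.206 -0.494
vertex 3.899 2.447 -0.163
vertex 2.969 0.775 0.745
endloop
endfacet
facet normal -0.092 0.962 0.257
outer loop
vertex 2.85 2.016 1.076
vertex 3.899 2.447 -0.163
vertex 1.182 2.214 -0.266
endloop
endfacet
facet normal -0.776 0.092 -0.625
outer loop
vertex 2.231 2.645 -1.505
vertex 2.35 1.404 -1.836
vertex 1.182 2.214 -0.266
endloop
endfacet
facet normal -0.092 0.962 0.257
outer loop
vertex 1.182 2.214 -0.266
vertex 3.899 2.447 -0.163
vertex 2.231 2.645 -1.505
endloop
endfacet
facet normal 0.624 0.257 -0.738
outer loop
vertex 2.231 2.645 -1.505
vertex 4.018 1.206 -0.494
vertex 2.35 1.404 -1.836
endloop
endfacet
facet normal 0.624 0.257 -0.738
outer loop
vertex 3.899 2.447 -0.163
vertex 4.018 1.206 -0.494
vertex 2.231 2.645 -1.505
endloop
endfacet

endsolid


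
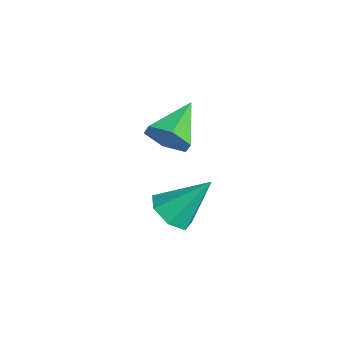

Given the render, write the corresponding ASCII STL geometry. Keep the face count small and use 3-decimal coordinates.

solid 
facet normal -0.192 -0.633 -0.750
outer loop
vertex 4.092 -1.486 -3.092
vertex 3.313 -1.677 -2.731
vertex 3.507 -1.046 -3.313
endloop
endfacet
facet normal 0.642 0.718 -0.268
outer loop
vertex 4.092 -1.486 -3.092
vertex 3.507 -1.046 -3.313
vertex 3.687 -0.443 -1.269
endloop
endfacet
facet normal -0.191 -0.633 -0.750
outer loop
vertex 3.507 -1.046 -3.313
vertex 3.313 -1.677 -2.731
vertex 2.776 -1.082 -3.096
endloop
endfacet
facet normal -0.127 0.954 -0.270
outer loop
vertex 3.507 -1.046 -3.313
vertex 2.776 -1.082 -3.096
vertex 3.687 -0.443 -1.269
endloop
endfacet
facet normal -0.192 -0.633 -0.750
outer loop
vertex 2.776 -1.082 -3.096
vertex 3.313 -1.677 -2.731
vertex 2.449 -1.566 -2.604
endloop
endfacet
facet normal -0.746 0.650 0.144
outer loop
vertex 2.776 -1.082 -3.096
vertex 2.449 -1.566 -2.604
vertex 3.687 -0.443 -1.269
endloop
endfacet
facet normal -0.192 -0.633 -0.750
outer loop
vertex 2.449 -1.566 -2.604
vertex 3.313 -1.677 -2.731
vertex 2.772 -2.133 -2.208
endloop
endfacet
facet normal -0.748 0.037 0.663
outer loop
vertex 2.449 -1.566 -2.604
vertex 2.772 -2.133 -2.208
vertex 3.687 -0.443 -1.269
endloop
endfacet
facet normal -0.192 -0.633 -0.750
outer loop
vertex 2.772 -2.133 -2.208
vertex 3.313 -1.677 -2.731
vertex 3.502 -2.357 -2.206
endloop
endfacet
facet normal -0.133 -0.425 0.895
outer loop
vertex 2.772 -2.133 -2.208
vertex 3.502 -2.357 -2.206
vertex 3.687 -0.443 -1.269
endloop
endfacet
facet normal -0.193 -0.633 -0.750
outer loop
vertex 3.502 -2.357 -2.206
vertex 3.313 -1.677 -2.731
vertex 4.09 -2.069 -2.6
endloop
endfacet
facet normal 0.637 -0.388 0.667
outer loop
vertex 3.502 -2.357 -2.206
vertex 4.09 -2.069 -2.6
vertex 3.687 -0.443 -1.269
endloop
endfacet
facet normal -0.193 -0.632 -0.750
outer loop
vertex 4.09 -2.069 -2.6
vertex 3.313 -1.677 -2.731
vertex 4.092 -1.486 -3.092
endloop
endfacet
facet normal 0.981 0.122 0.148
outer loop
vertex 4.09 -2.069 -2.6
vertex 4.092 -1.486 -3.092
vertex 3.687 -0.443 -1.269
endloop
endfacet
facet normal 0.592 -0.687 -0.422
outer loop
vertex 0.158 -0.507 -1.431
vertex -0.377 -0.492 -2.205
vertex 0.356 0.092 -2.128
endloop
endfacet
facet normal 0.477 0.595 0.647
outer loop
vertex 0.158 -0.507 -1.431
vertex 0.356 0.092 -2.128
vertex -1.483 0.792 -1.415
endloop
endfacet
facet normal 0.592 -0.687 -0.422
outer loop
vertex 0.356 0.092 -2.128
vertex -0.377 -0.492 -2.205
vertex -0.178 0.107 -2.901
endloop
endfacet
facet normal 0.288 0.940 -0.181
outer loop
vertex 0.356 0.092 -2.128
vertex -0.178 0.107 -2.901
vertex -1.483 0.792 -1.415
endloop
endfacet
facet normal 0.592 -0.687 -0.422
outer loop
vertex -0.178 0.107 -2.901
vertex -0.377 -0.492 -2.205
vertex -0.911 -0.477 -2.978
endloop
endfacet
facet normal -0.425 0.620 -0.659
outer loop
vertex -0.178 0.107 -2.901
vertex -0.911 -0.477 -2.978
vertex -1.483 0.792 -1.415
endloop
endfacet
facet normal 0.592 -0.687 -0.422
outer loop
vertex -0.911 -0.477 -2.978
vertex -0.377 -0.492 -2.205
vertex -1.109 -1.076 -2.281
endloop
endfacet
facet normal -0.950 -0.047 -0.310
outer loop
vertex -0.911 -0.477 -2.978
vertex -1.109 -1.076 -2.281
vertex -1.483 0.792 -1.415
endloop
endfacet
facet normal 0.592 -0.687 -0.422
outer loop
vertex -1.109 -1.076 -2.281
vertex -0.377 -0.492 -2.205
vertex -0.575 -1.091 -1.508
endloop
endfacet
facet normal -0.760 -0.392 0.518
outer loop
vertex -1.109 -1.076 -2.281
vertex -0.575 -1.091 -1.508
vertex -1.483 0.792 -1.415
endloop
endfacet
facet normal 0.592 -0.687 -0.422
outer loop
vertex -0.575 -1.091 -1.508
vertex -0.377 -0.492 -2.205
vertex 0.158 -0.507 -1.431
endloop
endfacet
facet normal -0.047 -0.072 0.996
outer loop
vertex -0.575 -1.091 -1.508
vertex 0.158 -0.507 -1.431
vertex -1.483 0.792 -1.415
endloop
endfacet

endsolid


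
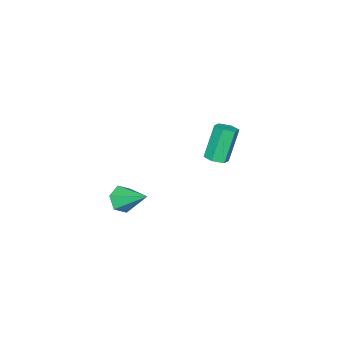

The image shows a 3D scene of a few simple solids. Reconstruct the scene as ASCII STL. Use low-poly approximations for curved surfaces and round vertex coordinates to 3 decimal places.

solid 
facet normal -0.013 -0.851 -0.525
outer loop
vertex 3.742 2.547 -2.739
vertex 3.07 2.451 -2.567
vertex 3.236 2.806 -3.147
endloop
endfacet
facet normal 0.648 0.657 -0.386
outer loop
vertex 3.742 2.547 -2.739
vertex 3.236 2.806 -3.147
vertex 3.09 3.769 -1.753
endloop
endfacet
facet normal -0.013 -0.851 -0.525
outer loop
vertex 3.236 2.806 -3.147
vertex 3.07 2.451 -2.567
vertex 2.564 2.71 -2.975
endloop
endfacet
facet normal -0.257 0.782 -0.567
outer loop
vertex 3.236 2.806 -3.147
vertex 2.564 2.71 -2.975
vertex 3.09 3.769 -1.753
endloop
endfacet
facet normal -0.013 -0.851 -0.525
outer loop
vertex 2.564 2.71 -2.975
vertex 3.07 2.451 -2.567
vertex 2.398 2.355 -2.395
endloop
endfacet
facet normal -0.900 0.436 0.009
outer loop
vertex 2.564 2.71 -2.975
vertex 2.398 2.355 -2.395
vertex 3.09 3.769 -1.753
endloop
endfacet
facet normal -0.013 -0.851 -0.526
outer loop
vertex 2.398 2.355 -2.395
vertex 3.07 2.451 -2.567
vertex 2.905 2.095 -1.987
endloop
endfacet
facet normal -0.638 -0.037 0.769
outer loop
vertex 2.398 2.355 -2.395
vertex 2.905 2.095 -1.987
vertex 3.09 3.769 -1.753
endloop
endfacet
facet normal -0.013 -0.851 -0.526
outer loop
vertex 2.905 2.095 -1.987
vertex 3.07 2.451 -2.567
vertex 3.576 2.191 -2.159
endloop
endfacet
facet normal 0.267 -0.162 0.950
outer loop
vertex 2.905 2.095 -1.987
vertex 3.576 2.191 -2.159
vertex 3.09 3.769 -1.753
endloop
endfacet
facet normal -0.013 -0.851 -0.526
outer loop
vertex 3.576 2.191 -2.159
vertex 3.07 2.451 -2.567
vertex 3.742 2.547 -2.739
endloop
endfacet
facet normal 0.909 0.184 0.373
outer loop
vertex 3.576 2.191 -2.159
vertex 3.742 2.547 -2.739
vertex 3.09 3.769 -1.753
endloop
endfacet
facet normal 0.403 -0.017 -0.915
outer loop
vertex -1.716 3.086 -2.509
vertex -2.062 3.496 -2.669
vertex -1.562 3.621 -2.451
endloop
endfacet
facet normal 0.872 -0.293 0.391
outer loop
vertex -1.716 3.086 -2.509
vertex -1.562 3.621 -2.451
vertex -2.432 3.114 -0.89
endloop
endfacet
facet normal 0.872 -0.295 0.390
outer loop
vertex -2.432 3.114 -0.89
vertex -1.562 3.621 -2.451
vertex -2.277 3.649 -0.832
endloop
endfacet
facet normal -0.404 0.018 0.914
outer loop
vertex -2.432 3.114 -0.89
vertex -2.277 3.649 -0.832
vertex -2.778 3.524 -1.051
endloop
endfacet
facet normal 0.403 -0.017 -0.915
outer loop
vertex -1.562 3.621 -2.451
vertex -2.062 3.496 -2.669
vertex -1.908 4.031 -2.611
endloop
endfacet
facet normal 0.674 0.681 0.286
outer loop
vertex -1.562 3.621 -2.451
vertex -1.908 4.031 -2.611
vertex -2.277 3.649 -0.832
endloop
endfacet
facet normal 0.675 0.680 0.286
outer loop
vertex -2.277 3.649 -0.832
vertex -1.908 4.031 -2.611
vertex -2.623 4.06 -0.992
endloop
endfacet
facet normal -0.404 0.016 0.915
outer loop
vertex -2.277 3.649 -0.832
vertex -2.623 4.06 -0.992
vertex -2.778 3.524 -1.051
endloop
endfacet
facet normal 0.405 -0.017 -0.914
outer loop
vertex -1.908 4.031 -2.611
vertex -2.062 3.496 -2.669
vertex -2.408 3.906 -2.83
endloop
endfacet
facet normal -0.198 0.975 -0.105
outer loop
vertex -1.908 4.031 -2.611
vertex -2.408 3.906 -2.83
vertex -2.623 4.06 -0.992
endloop
endfacet
facet normal -0.199 0.974 -0.105
outer loop
vertex -2.623 4.06 -0.992
vertex -2.408 3.906 -2.83
vertex -3.124 3.934 -1.211
endloop
endfacet
facet normal -0.404 0.016 0.915
outer loop
vertex -2.623 4.06 -0.992
vertex -3.124 3.934 -1.211
vertex -2.778 3.524 -1.051
endloop
endfacet
facet normal 0.404 -0.018 -0.914
outer loop
vertex -2.408 3.906 -2.83
vertex -2.062 3.496 -2.669
vertex -2.563 3.371 -2.888
endloop
endfacet
facet normal -0.872 0.295 -0.391
outer loop
vertex -2.408 3.906 -2.83
vertex -2.563 3.371 -2.888
vertex -3.124 3.934 -1.211
endloop
endfacet
facet normal -0.873 0.294 -0.390
outer loop
vertex -3.124 3.934 -1.211
vertex -2.563 3.371 -2.888
vertex -3.278 3.399 -1.269
endloop
endfacet
facet normal -0.403 0.017 0.915
outer loop
vertex -3.124 3.934 -1.211
vertex -3.278 3.399 -1.269
vertex -2.778 3.524 -1.051
endloop
endfacet
facet normal 0.404 -0.016 -0.915
outer loop
vertex -2.563 3.371 -2.888
vertex -2.062 3.496 -2.669
vertex -2.217 2.96 -2.728
endloop
endfacet
facet normal -0.675 -0.680 -0.286
outer loop
vertex -2.563 3.371 -2.888
vertex -2.217 2.96 -2.728
vertex -3.278 3.399 -1.269
endloop
endfacet
facet normal -0.675 -0.681 -0.286
outer loop
vertex -3.278 3.399 -1.269
vertex -2.217 2.96 -2.728
vertex -2.932 2.989 -1.109
endloop
endfacet
facet normal -0.403 0.017 0.915
outer loop
vertex -3.278 3.399 -1.269
vertex -2.932 2.989 -1.109
vertex -2.778 3.524 -1.051
endloop
endfacet
facet normal 0.404 -0.016 -0.915
outer loop
vertex -2.217 2.96 -2.728
vertex -2.062 3.496 -2.669
vertex -1.716 3.086 -2.509
endloop
endfacet
facet normal 0.199 -0.974 0.105
outer loop
vertex -2.217 2.96 -2.728
vertex -1.716 3.086 -2.509
vertex -2.932 2.989 -1.109
endloop
endfacet
facet normal 0.198 -0.975 0.104
outer loop
vertex -2.932 2.989 -1.109
vertex -1.716 3.086 -2.509
vertex -2.432 3.114 -0.89
endloop
endfacet
facet normal -0.405 0.017 0.914
outer loop
vertex -2.932 2.989 -1.109
vertex -2.432 3.114 -0.89
vertex -2.778 3.524 -1.051
endloop
endfacet

endsolid


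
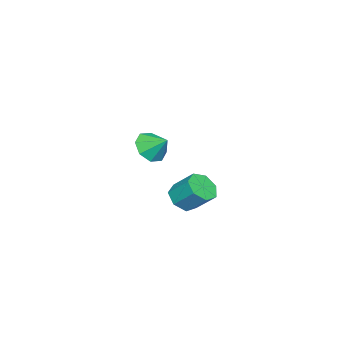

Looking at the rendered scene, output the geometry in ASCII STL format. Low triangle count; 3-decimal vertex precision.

solid 
facet normal -0.133 -0.782 -0.610
outer loop
vertex -2.739 -1.887 -2.336
vertex -3.789 -1.754 -2.278
vertex -3.02 -1.39 -2.912
endloop
endfacet
facet normal 0.828 0.556 0.075
outer loop
vertex -2.739 -1.887 -2.336
vertex -3.02 -1.39 -2.912
vertex -3.611 -0.706 -1.462
endloop
endfacet
facet normal -0.133 -0.782 -0.610
outer loop
vertex -3.02 -1.39 -2.912
vertex -3.789 -1.754 -2.278
vertex -3.752 -1.106 -3.117
endloop
endfacet
facet normal 0.410 0.878 -0.247
outer loop
vertex -3.02 -1.39 -2.912
vertex -3.752 -1.106 -3.117
vertex -3.611 -0.706 -1.462
endloop
endfacet
facet normal -0.132 -0.782 -0.610
outer loop
vertex -3.752 -1.106 -3.117
vertex -3.789 -1.754 -2.278
vertex -4.505 -1.202 -2.831
endloop
endfacet
facet normal -0.203 0.956 -0.214
outer loop
vertex -3.752 -1.106 -3.117
vertex -4.505 -1.202 -2.831
vertex -3.611 -0.706 -1.462
endloop
endfacet
facet normal -0.132 -0.782 -0.609
outer loop
vertex -4.505 -1.202 -2.831
vertex -3.789 -1.754 -2.278
vertex -4.839 -1.621 -2.221
endloop
endfacet
facet normal -0.650 0.744 0.155
outer loop
vertex -4.505 -1.202 -2.831
vertex -4.839 -1.621 -2.221
vertex -3.611 -0.706 -1.462
endloop
endfacet
facet normal -0.132 -0.782 -0.610
outer loop
vertex -4.839 -1.621 -2.221
vertex -3.789 -1.754 -2.278
vertex -4.557 -2.118 -1.645
endloop
endfacet
facet normal -0.671 0.366 0.645
outer loop
vertex -4.839 -1.621 -2.221
vertex -4.557 -2.118 -1.645
vertex -3.611 -0.706 -1.462
endloop
endfacet
facet normal -0.132 -0.782 -0.609
outer loop
vertex -4.557 -2.118 -1.645
vertex -3.789 -1.754 -2.278
vertex -3.825 -2.401 -1.44
endloop
endfacet
facet normal -0.253 0.045 0.966
outer loop
vertex -4.557 -2.118 -1.645
vertex -3.825 -2.401 -1.44
vertex -3.611 -0.706 -1.462
endloop
endfacet
facet normal -0.133 -0.782 -0.609
outer loop
vertex -3.825 -2.401 -1.44
vertex -3.789 -1.754 -2.278
vertex -3.072 -2.306 -1.726
endloop
endfacet
facet normal 0.359 -0.033 0.933
outer loop
vertex -3.825 -2.401 -1.44
vertex -3.072 -2.306 -1.726
vertex -3.611 -0.706 -1.462
endloop
endfacet
facet normal -0.133 -0.782 -0.609
outer loop
vertex -3.072 -2.306 -1.726
vertex -3.789 -1.754 -2.278
vertex -2.739 -1.887 -2.336
endloop
endfacet
facet normal 0.807 0.179 0.563
outer loop
vertex -3.072 -2.306 -1.726
vertex -2.739 -1.887 -2.336
vertex -3.611 -0.706 -1.462
endloop
endfacet
facet normal -0.055 -0.720 -0.692
outer loop
vertex 3.08 3.588 -2.379
vertex 2.498 3.126 -1.852
vertex 2.315 3.751 -2.488
endloop
endfacet
facet normal 0.242 0.663 -0.709
outer loop
vertex 3.08 3.588 -2.379
vertex 2.315 3.751 -2.488
vertex 3.163 4.675 -1.334
endloop
endfacet
facet normal 0.242 0.663 -0.709
outer loop
vertex 3.163 4.675 -1.334
vertex 2.315 3.751 -2.488
vertex 2.398 4.838 -1.443
endloop
endfacet
facet normal 0.055 0.720 0.692
outer loop
vertex 3.163 4.675 -1.334
vertex 2.398 4.838 -1.443
vertex 2.582 4.214 -0.808
endloop
endfacet
facet normal -0.056 -0.720 -0.692
outer loop
vertex 2.315 3.751 -2.488
vertex 2.498 3.126 -1.852
vertex 1.688 3.444 -2.118
endloop
endfacet
facet normal -0.606 0.575 -0.550
outer loop
vertex 2.315 3.751 -2.488
vertex 1.688 3.444 -2.118
vertex 2.398 4.838 -1.443
endloop
endfacet
facet normal -0.605 0.575 -0.550
outer loop
vertex 2.398 4.838 -1.443
vertex 1.688 3.444 -2.118
vertex 1.771 4.531 -1.074
endloop
endfacet
facet normal 0.055 0.720 0.692
outer loop
vertex 2.398 4.838 -1.443
vertex 1.771 4.531 -1.074
vertex 2.582 4.214 -0.808
endloop
endfacet
facet normal -0.055 -0.720 -0.692
outer loop
vertex 1.688 3.444 -2.118
vertex 2.498 3.126 -1.852
vertex 1.672 2.898 -1.549
endloop
endfacet
facet normal -0.998 0.054 0.023
outer loop
vertex 1.688 3.444 -2.118
vertex 1.672 2.898 -1.549
vertex 1.771 4.531 -1.074
endloop
endfacet
facet normal -0.998 0.054 0.023
outer loop
vertex 1.771 4.531 -1.074
vertex 1.672 2.898 -1.549
vertex 1.755 3.985 -0.504
endloop
endfacet
facet normal 0.055 0.720 0.692
outer loop
vertex 1.771 4.531 -1.074
vertex 1.755 3.985 -0.504
vertex 2.582 4.214 -0.808
endloop
endfacet
facet normal -0.055 -0.721 -0.691
outer loop
vertex 1.672 2.898 -1.549
vertex 2.498 3.126 -1.852
vertex 2.278 2.524 -1.207
endloop
endfacet
facet normal -0.639 -0.507 0.578
outer loop
vertex 1.672 2.898 -1.549
vertex 2.278 2.524 -1.207
vertex 1.755 3.985 -0.504
endloop
endfacet
facet normal -0.639 -0.507 0.579
outer loop
vertex 1.755 3.985 -0.504
vertex 2.278 2.524 -1.207
vertex 2.361 3.611 -0.163
endloop
endfacet
facet normal 0.055 0.720 0.692
outer loop
vertex 1.755 3.985 -0.504
vertex 2.361 3.611 -0.163
vertex 2.582 4.214 -0.808
endloop
endfacet
facet normal -0.056 -0.720 -0.691
outer loop
vertex 2.278 2.524 -1.207
vertex 2.498 3.126 -1.852
vertex 3.05 2.603 -1.352
endloop
endfacet
facet normal 0.201 -0.686 0.699
outer loop
vertex 2.278 2.524 -1.207
vertex 3.05 2.603 -1.352
vertex 2.361 3.611 -0.163
endloop
endfacet
facet normal 0.201 -0.687 0.699
outer loop
vertex 2.361 3.611 -0.163
vertex 3.05 2.603 -1.352
vertex 3.133 3.69 -0.307
endloop
endfacet
facet normal 0.055 0.720 0.692
outer loop
vertex 2.361 3.611 -0.163
vertex 3.133 3.69 -0.307
vertex 2.582 4.214 -0.808
endloop
endfacet
facet normal -0.055 -0.720 -0.692
outer loop
vertex 3.05 2.603 -1.352
vertex 2.498 3.126 -1.852
vertex 3.407 3.077 -1.873
endloop
endfacet
facet normal 0.890 -0.349 0.292
outer loop
vertex 3.05 2.603 -1.352
vertex 3.407 3.077 -1.873
vertex 3.133 3.69 -0.307
endloop
endfacet
facet normal 0.890 -0.349 0.292
outer loop
vertex 3.133 3.69 -0.307
vertex 3.407 3.077 -1.873
vertex 3.49 4.164 -0.829
endloop
endfacet
facet normal 0.056 0.720 0.692
outer loop
vertex 3.133 3.69 -0.307
vertex 3.49 4.164 -0.829
vertex 2.582 4.214 -0.808
endloop
endfacet
facet normal -0.055 -0.720 -0.692
outer loop
vertex 3.407 3.077 -1.873
vertex 2.498 3.126 -1.852
vertex 3.08 3.588 -2.379
endloop
endfacet
facet normal 0.909 0.251 -0.334
outer loop
vertex 3.407 3.077 -1.873
vertex 3.08 3.588 -2.379
vertex 3.49 4.164 -0.829
endloop
endfacet
facet normal 0.908 0.252 -0.334
outer loop
vertex 3.49 4.164 -0.829
vertex 3.08 3.588 -2.379
vertex 3.163 4.675 -1.334
endloop
endfacet
facet normal 0.056 0.720 0.692
outer loop
vertex 3.49 4.164 -0.829
vertex 3.163 4.675 -1.334
vertex 2.582 4.214 -0.808
endloop
endfacet

endsolid


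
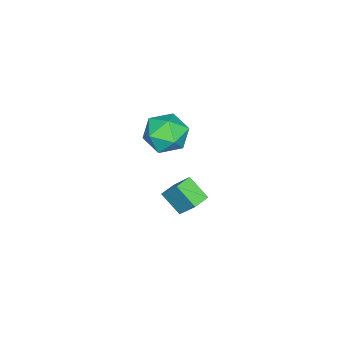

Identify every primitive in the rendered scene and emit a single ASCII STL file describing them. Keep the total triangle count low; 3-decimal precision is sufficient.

solid 
facet normal -0.964 0.264 0.040
outer loop
vertex -1.438 -2.275 -2.769
vertex -1.127 -1.333 -1.501
vertex -1.181 -1.209 -3.623
endloop
endfacet
facet normal -0.193 -0.585 -0.788
outer loop
vertex -0.313 -1.447 -3.659
vertex -1.438 -2.275 -2.769
vertex -1.181 -1.209 -3.623
endloop
endfacet
facet normal -0.963 0.265 0.040
outer loop
vertex -1.181 -1.209 -3.623
vertex -1.127 -1.333 -1.501
vertex -0.869 -0.267 -2.355
endloop
endfacet
facet normal 0.185 0.767 -0.615
outer loop
vertex -0.869 -0.267 -2.355
vertex -0.313 -1.447 -3.659
vertex -1.181 -1.209 -3.623
endloop
endfacet
facet normal -0.185 -0.767 0.615
outer loop
vertex -1.438 -2.275 -2.769
vertex -0.259 -1.571 -1.537
vertex -1.127 -1.333 -1.501
endloop
endfacet
facet normal -0.193 -0.585 -0.788
outer loop
vertex -0.571 -2.513 -2.805
vertex -1.438 -2.275 -2.769
vertex -0.313 -1.447 -3.659
endloop
endfacet
facet normal -0.185 -0.767 0.615
outer loop
vertex -0.571 -2.513 -2.805
vertex -0.259 -1.571 -1.537
vertex -1.438 -2.275 -2.769
endloop
endfacet
facet normal 0.193 0.585 0.788
outer loop
vertex -1.127 -1.333 -1.501
vertex -0.259 -1.571 -1.537
vertex -0.869 -0.267 -2.355
endloop
endfacet
facet normal 0.185 0.767 -0.615
outer loop
vertex -0.002 -0.505 -2.391
vertex -0.313 -1.447 -3.659
vertex -0.869 -0.267 -2.355
endloop
endfacet
facet normal 0.193 0.585 0.788
outer loop
vertex -0.869 -0.267 -2.355
vertex -0.259 -1.571 -1.537
vertex -0.002 -0.505 -2.391
endloop
endfacet
facet normal 0.963 -0.265 -0.040
outer loop
vertex -0.002 -0.505 -2.391
vertex -0.571 -2.513 -2.805
vertex -0.313 -1.447 -3.659
endloop
endfacet
facet normal 0.963 -0.265 -0.040
outer loop
vertex -0.259 -1.571 -1.537
vertex -0.571 -2.513 -2.805
vertex -0.002 -0.505 -2.391
endloop
endfacet
facet normal 0.140 0.990 -0.011
outer loop
vertex 0.411 -0.932 2.146
vertex -0.051 -0.855 3.204
vertex 1.087 -1.017 3.081
endloop
endfacet
facet normal 0.637 0.658 -0.401
outer loop
vertex 0.411 -0.932 2.146
vertex 1.087 -1.017 3.081
vertex 1.252 -1.725 2.181
endloop
endfacet
facet normal 0.305 0.283 -0.909
outer loop
vertex 0.411 -0.932 2.146
vertex 1.252 -1.725 2.181
vertex 0.215 -2.0 1.748
endloop
endfacet
facet normal -0.398 0.384 -0.833
outer loop
vertex 0.411 -0.932 2.146
vertex 0.215 -2.0 1.748
vertex -0.59 -1.462 2.38
endloop
endfacet
facet normal -0.499 0.821 -0.278
outer loop
vertex 0.411 -0.932 2.146
vertex -0.59 -1.462 2.38
vertex -0.051 -0.855 3.204
endloop
endfacet
facet normal 0.980 0.199 0.023
outer loop
vertex 1.252 -1.725 2.181
vertex 1.087 -1.017 3.081
vertex 1.31 -2.138 3.26
endloop
endfacet
facet normal 0.175 0.735 0.655
outer loop
vertex 1.087 -1.017 3.081
vertex -0.051 -0.855 3.204
vertex 0.505 -1.6 3.892
endloop
endfacet
facet normal -0.859 0.461 0.223
outer loop
vertex -0.051 -0.855 3.204
vertex -0.59 -1.462 2.38
vertex -0.532 -1.875 3.459
endloop
endfacet
facet normal -0.695 -0.246 -0.676
outer loop
vertex -0.59 -1.462 2.38
vertex 0.215 -2.0 1.748
vertex -0.367 -2.583 2.559
endloop
endfacet
facet normal 0.442 -0.408 -0.799
outer loop
vertex 0.215 -2.0 1.748
vertex 1.252 -1.725 2.181
vertex 0.771 -2.745 2.436
endloop
endfacet
facet normal 0.398 -0.384 0.833
outer loop
vertex 0.309 -2.668 3.494
vertex 1.31 -2.138 3.26
vertex 0.505 -1.6 3.892
endloop
endfacet
facet normal -0.305 -0.283 0.909
outer loop
vertex 0.309 -2.668 3.494
vertex 0.505 -1.6 3.892
vertex -0.532 -1.875 3.459
endloop
endfacet
facet normal -0.637 -0.658 0.401
outer loop
vertex 0.309 -2.668 3.494
vertex -0.532 -1.875 3.459
vertex -0.367 -2.583 2.559
endloop
endfacet
facet normal -0.140 -0.990 0.011
outer loop
vertex 0.309 -2.668 3.494
vertex -0.367 -2.583 2.559
vertex 0.771 -2.745 2.436
endloop
endfacet
facet normal 0.499 -0.821 0.278
outer loop
vertex 0.309 -2.668 3.494
vertex 0.771 -2.745 2.436
vertex 1.31 -2.138 3.26
endloop
endfacet
facet normal 0.695 0.246 0.676
outer loop
vertex 0.505 -1.6 3.892
vertex 1.31 -2.138 3.26
vertex 1.087 -1.017 3.081
endloop
endfacet
facet normal -0.442 0.408 0.799
outer loop
vertex -0.532 -1.875 3.459
vertex 0.505 -1.6 3.892
vertex -0.051 -0.855 3.204
endloop
endfacet
facet normal -0.980 -0.199 -0.023
outer loop
vertex -0.367 -2.583 2.559
vertex -0.532 -1.875 3.459
vertex -0.59 -1.462 2.38
endloop
endfacet
facet normal -0.175 -0.735 -0.655
outer loop
vertex 0.771 -2.745 2.436
vertex -0.367 -2.583 2.559
vertex 0.215 -2.0 1.748
endloop
endfacet
facet normal 0.859 -0.461 -0.223
outer loop
vertex 1.31 -2.138 3.26
vertex 0.771 -2.745 2.436
vertex 1.252 -1.725 2.181
endloop
endfacet

endsolid
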